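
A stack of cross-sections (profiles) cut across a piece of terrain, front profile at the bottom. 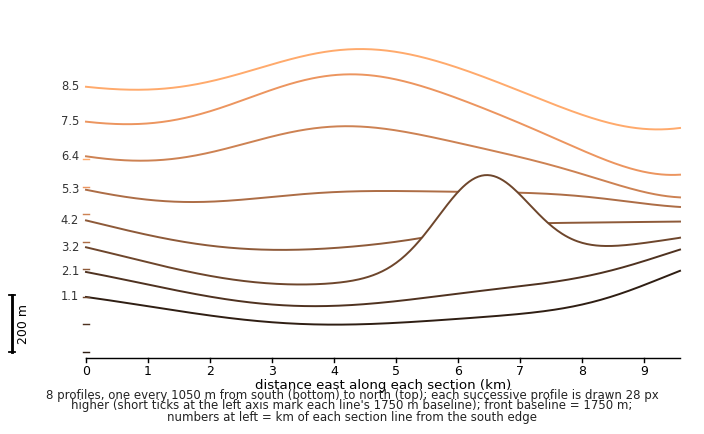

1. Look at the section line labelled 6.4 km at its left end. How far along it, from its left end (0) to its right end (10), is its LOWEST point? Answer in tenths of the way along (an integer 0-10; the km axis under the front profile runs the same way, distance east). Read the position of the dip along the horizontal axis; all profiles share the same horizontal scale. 10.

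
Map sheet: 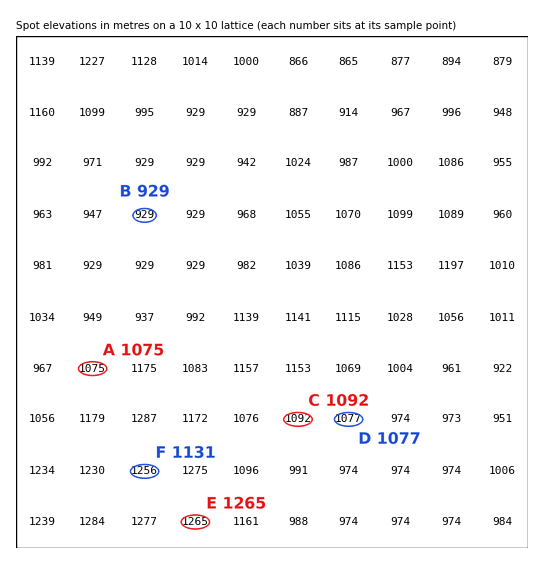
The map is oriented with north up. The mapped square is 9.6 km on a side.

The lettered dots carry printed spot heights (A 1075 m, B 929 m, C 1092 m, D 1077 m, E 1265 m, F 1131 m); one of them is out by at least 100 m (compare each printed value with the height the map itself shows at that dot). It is F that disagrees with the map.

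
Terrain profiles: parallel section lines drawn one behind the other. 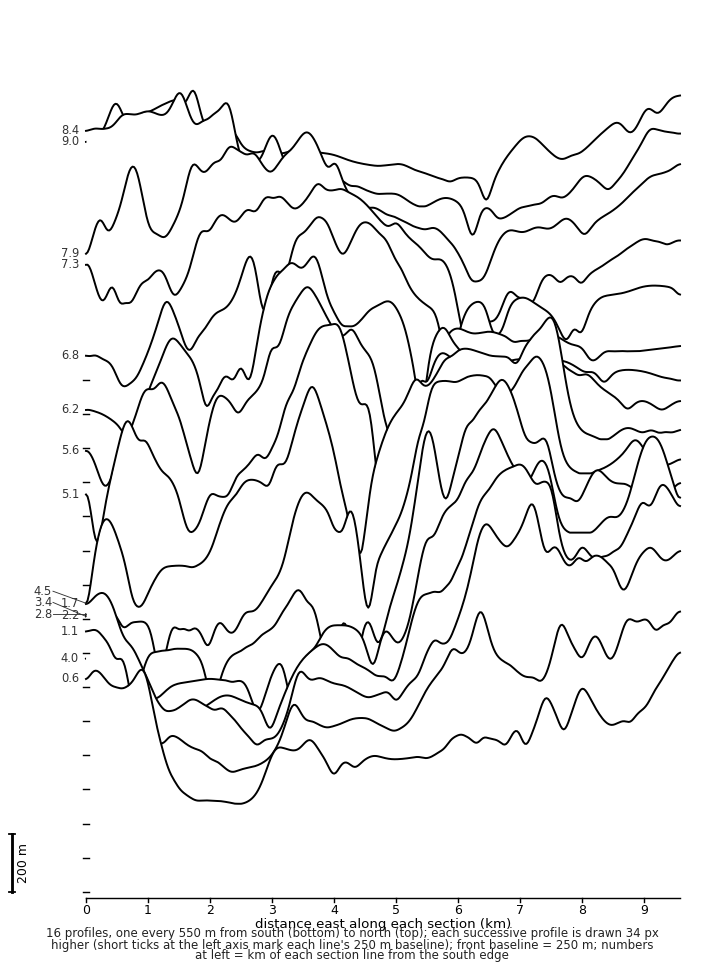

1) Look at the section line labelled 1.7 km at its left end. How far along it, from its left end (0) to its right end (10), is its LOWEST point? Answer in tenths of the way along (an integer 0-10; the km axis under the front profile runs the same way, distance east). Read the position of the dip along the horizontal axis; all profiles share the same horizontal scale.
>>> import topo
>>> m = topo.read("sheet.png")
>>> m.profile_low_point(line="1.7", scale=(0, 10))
3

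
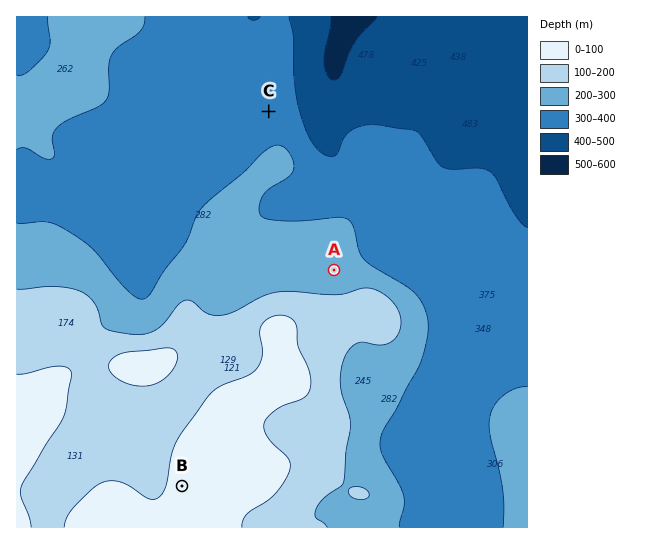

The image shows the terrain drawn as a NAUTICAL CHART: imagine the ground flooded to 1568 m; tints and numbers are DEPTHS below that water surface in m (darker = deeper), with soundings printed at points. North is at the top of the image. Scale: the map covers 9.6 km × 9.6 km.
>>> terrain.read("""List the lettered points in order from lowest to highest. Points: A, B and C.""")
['C', 'A', 'B']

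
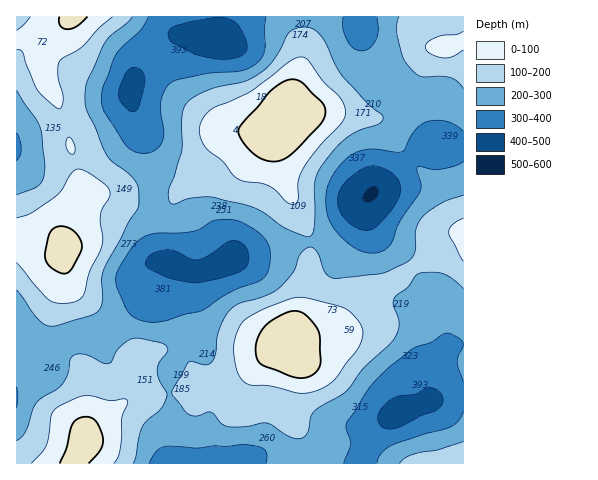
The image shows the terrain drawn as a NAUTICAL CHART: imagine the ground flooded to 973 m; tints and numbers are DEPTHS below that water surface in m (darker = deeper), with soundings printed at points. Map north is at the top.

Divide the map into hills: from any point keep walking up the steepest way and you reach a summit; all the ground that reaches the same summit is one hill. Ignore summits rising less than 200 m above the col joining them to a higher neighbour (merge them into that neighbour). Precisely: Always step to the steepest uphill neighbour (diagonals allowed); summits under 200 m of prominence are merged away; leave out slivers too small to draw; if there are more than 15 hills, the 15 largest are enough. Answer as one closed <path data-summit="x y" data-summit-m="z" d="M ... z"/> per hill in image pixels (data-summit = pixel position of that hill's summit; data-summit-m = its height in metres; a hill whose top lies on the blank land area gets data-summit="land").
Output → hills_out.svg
<path data-summit="land" d="M463 16l-104 1 6 26 8 14 6 18 10 6 51 20 3 4 0 18-5 18-18 8-9 7-26 27-10 7-34 36-11 8-15 7-25 3-54 11-14 8-20 7-15 0-15-6-5 17 0 9 12 23 4 19-15 46 3 36-4 17 0 20 5 13 292-1z"/><path data-summit="land" d="M358 16l-138 0 1 24-17-3-28-1-26 20-7 7-9 17-4 17 20 60 4 21 1 52 3 20 7 11 7 1 15 8 15 0 20-7 14-8 54-11 29-4 22-14 19-21 15-15 10-7 26-27 9-7 18-8 5-18 0-18-6-6-26-8-32-16-6-18-8-14z"/><path data-summit="land" d="M190 16l-174 1 1 330 11 5 10 0 37-16 33-5 30-25 22-23 9-21-4-1-4-4-3-7-3-20-2-62-6-25-15-40-2-13 8-20 10-13 28-21 34 2-15-10z"/><path data-summit="land" d="M172 262l-4 1-11 23-19 20-26 23-9 3-28 4-37 16-10 0-12-4 1 116 154-1-4-12 0-20 4-17-3-36 15-46-4-19-12-23 0-9 5-14z"/>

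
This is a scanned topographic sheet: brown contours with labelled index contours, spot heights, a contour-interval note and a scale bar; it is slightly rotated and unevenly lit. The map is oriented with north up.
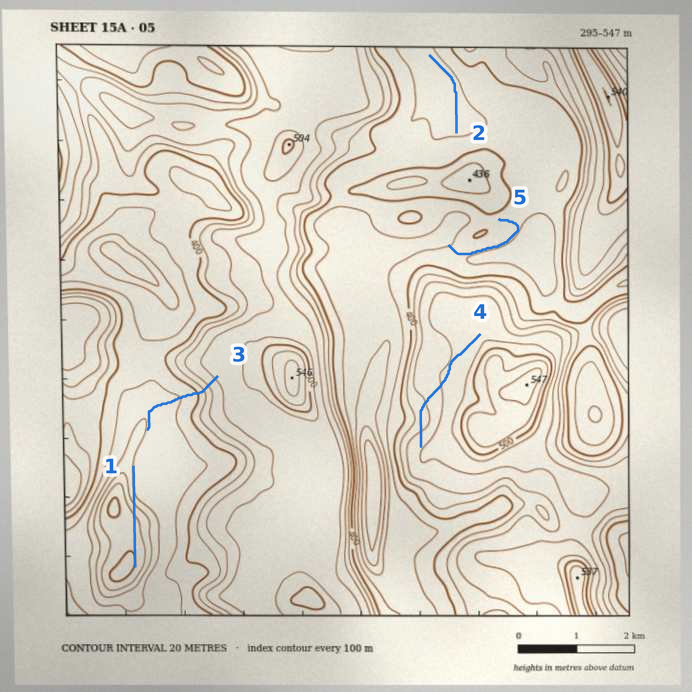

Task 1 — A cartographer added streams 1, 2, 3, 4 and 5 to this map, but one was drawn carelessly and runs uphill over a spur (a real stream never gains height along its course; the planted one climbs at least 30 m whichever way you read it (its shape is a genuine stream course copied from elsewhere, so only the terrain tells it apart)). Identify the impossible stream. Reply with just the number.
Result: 4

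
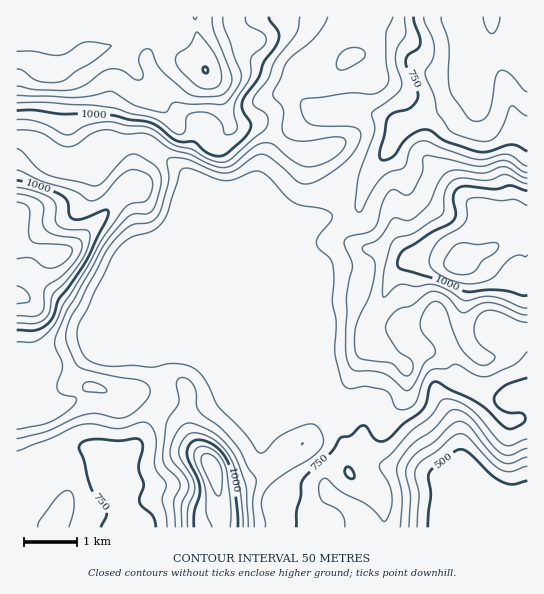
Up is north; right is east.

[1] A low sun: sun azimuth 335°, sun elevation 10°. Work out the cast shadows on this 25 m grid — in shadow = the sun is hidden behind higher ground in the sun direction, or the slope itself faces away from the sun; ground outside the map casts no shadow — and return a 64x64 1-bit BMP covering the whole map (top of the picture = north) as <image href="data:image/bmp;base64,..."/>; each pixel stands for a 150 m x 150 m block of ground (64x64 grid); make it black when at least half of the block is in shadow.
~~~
<image width="64" height="64" href="data:image/bmp;base64,Qk0+AgAAAAAAAD4AAAAoAAAAQAAAAEAAAAABAAEAAAAAAAACAAATCwAAEwsAAAIAAAAAAAAA////AAAAAAAAAAAcAAAAAAAAAAgAAAAAAAAADAAAAAAAAAAOAAAAAQAAAAcAAB8DAAAAIY4AfwcAAAAg/gD/hzgAAAB/Af+PfgAAAB8B/4//wAAADwP/h//vAAAAA/+H//8AAAAB/4P//wAAAAH/wB//AAAAAP+AA8MAAAAA/4AAAAAAAAB/gAAAAAAAAH8AAAAAAAAAfBwAAAAAAB54PgYAAAAAHng+HyAAAAAeGB4/+AAAAAAAAH/4AAAAAAAM//wAAAAAAD///AAAAAAAf//8AAAAAAD///wAAAACH/8f/AAAAAA//w/8AAAAAD/8D/4AAAAAP/gP/gAAAAA/8A/+AAAAAB/gB/8AAAAAAAAD/4AAAAAACAH/4AAAAAAAAH/wAAAAAAAAf/AAAAAAAAA/8AAAAAAAAB/wDAAAAAAAD/AfAAAAAAAH8f8AAAAAAAD//wAAAAAAAH//gAAAAAAAH/+HgAAAAAAf/4/gAAAD8D//D+AAAA/4//8D8AAAH//+PwB4AAB///wfAAwAAP//+A4AAAAA///j+AABAAD//8f8AAMAAP//h/4ABwAA/+AH/wAHAAD/wAP/wAcAAD8gAP/AAAAAAHAAB+AAAAAAcAAB4AAAAAAAAAPgAAAAAAAAA/AAgAAAAAAA8AAAAAAAAAAAAAAAAAAAAAAAAAAAAAAAAAAAAA=="/>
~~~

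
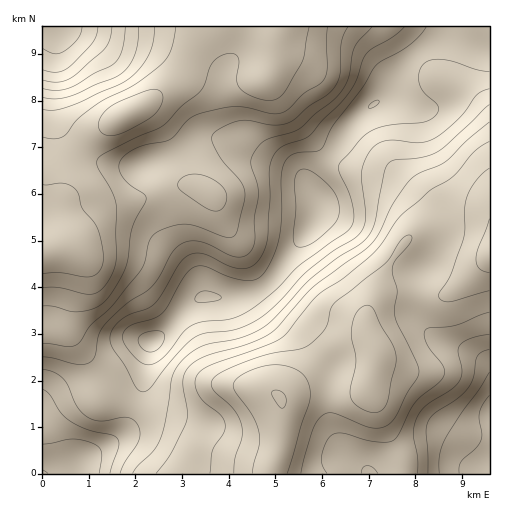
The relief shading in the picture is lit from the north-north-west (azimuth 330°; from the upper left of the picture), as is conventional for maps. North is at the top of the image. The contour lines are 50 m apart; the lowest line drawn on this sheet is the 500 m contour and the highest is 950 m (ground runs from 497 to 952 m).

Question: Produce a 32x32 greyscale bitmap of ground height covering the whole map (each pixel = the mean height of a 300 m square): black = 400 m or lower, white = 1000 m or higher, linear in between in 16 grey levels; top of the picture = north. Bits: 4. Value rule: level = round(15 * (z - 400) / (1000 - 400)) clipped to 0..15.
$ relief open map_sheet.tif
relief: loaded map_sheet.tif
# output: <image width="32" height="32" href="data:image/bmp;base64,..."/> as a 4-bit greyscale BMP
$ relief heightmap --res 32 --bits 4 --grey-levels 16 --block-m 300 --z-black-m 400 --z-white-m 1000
<image width="32" height="32" href="data:image/bmp;base64,Qk12AgAAAAAAAHYAAAAoAAAAIAAAACAAAAABAAQAAAAAAAACAAATCwAAEwsAABAAAAAAAAAAAAAAABEREQAiIiIAMzMzAERERABVVVUAZmZmAHd3dwCIiIgAmZmZAKqqqgC7u7sAzMzMAN3d3QDu7u4A////ADMzRniZqqvN3bqpmZqYZVUzM0VniZqrzd3KqZmamGVVRERVZ4maq7zdy6qqqpdmVUVWZmd4marN3du7u7qYdmVVZ3dneJqrze7cvM3LqHdlVnd3ZniavN3u3Mzd3LqYdVZ3d2Z4m8zd7dzM3dy7qYZnd3dlZ5q7zd3MzN3cy6mHiIh2VFaImqu8zMzd3Lqph5mYdUNFZ3iJq7vM3dy6qZiamXZURFZmZ4q7vN3LqqqpqqqXZlRERVZ4q7zNy7u7qqu7qYdlRERFZ5q7zMu7u7u8zLqIdUREVVZ5qrzLu7zM3d3LmIZVVmVVZ4mru7q7zO3dy6mHZnd2VEV4mru7u83u7cupiHeIh2REVnmru7vN3d3LqZmJmYdkM0Vnm7u7vN3cy6qZmqmHZDM0V4qru7zd3Muqqqqql2QzNGeJqqu83cy7qqqqqpdkM0VniJqqvMzMupmaqqmHZURFZ4iJmrvMy7qZmqmYh2VFVWd3iImru8zLuqqZmIh2ZVVWd2d4mru83cu6mZiIiHZURVVWZ4mrvN3dy6qZmamHZURFVVZ4mavN3dy7qqu6qYZERFVWZ3eJq8zMy7u8y6qXZERVVmZWZ4mrzMu7zMy6qGVEVVVVRFZ4mrzLu7zMu6h2VVVVVERFZ4q7zLu8zLupdmVVVUQzRWeJq8zMzMzLqYd2VVRE"/>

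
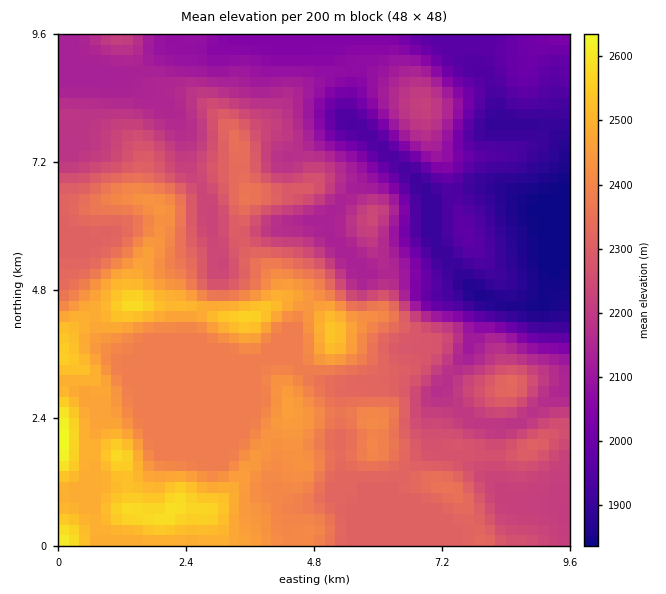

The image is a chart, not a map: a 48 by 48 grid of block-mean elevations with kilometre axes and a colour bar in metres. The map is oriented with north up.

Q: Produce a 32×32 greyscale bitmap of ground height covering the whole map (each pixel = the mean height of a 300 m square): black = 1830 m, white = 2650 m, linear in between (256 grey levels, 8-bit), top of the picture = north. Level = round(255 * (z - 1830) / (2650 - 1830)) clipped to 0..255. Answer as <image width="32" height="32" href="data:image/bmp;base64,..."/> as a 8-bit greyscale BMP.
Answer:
<image width="32" height="32" href="data:image/bmp;base64,Qk02CAAAAAAAADYEAAAoAAAAIAAAACAAAAABAAgAAAAAAAAEAAATCwAAEwsAAAABAAAAAAAAAAAAAAEBAQACAgIAAwMDAAQEBAAFBQUABgYGAAcHBwAICAgACQkJAAoKCgALCwsADAwMAA0NDQAODg4ADw8PABAQEAAREREAEhISABMTEwAUFBQAFRUVABYWFgAXFxcAGBgYABkZGQAaGhoAGxsbABwcHAAdHR0AHh4eAB8fHwAgICAAISEhACIiIgAjIyMAJCQkACUlJQAmJiYAJycnACgoKAApKSkAKioqACsrKwAsLCwALS0tAC4uLgAvLy8AMDAwADExMQAyMjIAMzMzADQ0NAA1NTUANjY2ADc3NwA4ODgAOTk5ADo6OgA7OzsAPDw8AD09PQA+Pj4APz8/AEBAQABBQUEAQkJCAENDQwBEREQARUVFAEZGRgBHR0cASEhIAElJSQBKSkoAS0tLAExMTABNTU0ATk5OAE9PTwBQUFAAUVFRAFJSUgBTU1MAVFRUAFVVVQBWVlYAV1dXAFhYWABZWVkAWlpaAFtbWwBcXFwAXV1dAF5eXgBfX18AYGBgAGFhYQBiYmIAY2NjAGRkZABlZWUAZmZmAGdnZwBoaGgAaWlpAGpqagBra2sAbGxsAG1tbQBubm4Ab29vAHBwcABxcXEAcnJyAHNzcwB0dHQAdXV1AHZ2dgB3d3cAeHh4AHl5eQB6enoAe3t7AHx8fAB9fX0Afn5+AH9/fwCAgIAAgYGBAIKCggCDg4MAhISEAIWFhQCGhoYAh4eHAIiIiACJiYkAioqKAIuLiwCMjIwAjY2NAI6OjgCPj48AkJCQAJGRkQCSkpIAk5OTAJSUlACVlZUAlpaWAJeXlwCYmJgAmZmZAJqamgCbm5sAnJycAJ2dnQCenp4An5+fAKCgoAChoaEAoqKiAKOjowCkpKQApaWlAKampgCnp6cAqKioAKmpqQCqqqoAq6urAKysrACtra0Arq6uAK+vrwCwsLAAsbGxALKysgCzs7MAtLS0ALW1tQC2trYAt7e3ALi4uAC5ubkAurq6ALu7uwC8vLwAvb29AL6+vgC/v78AwMDAAMHBwQDCwsIAw8PDAMTExADFxcUAxsbGAMfHxwDIyMgAycnJAMrKygDLy8sAzMzMAM3NzQDOzs4Az8/PANDQ0ADR0dEA0tLSANPT0wDU1NQA1dXVANbW1gDX19cA2NjYANnZ2QDa2toA29vbANzc3ADd3d0A3t7eAN/f3wDg4OAA4eHhAOLi4gDj4+MA5OTkAOXl5QDm5uYA5+fnAOjo6ADp6ekA6urqAOvr6wDs7OwA7e3tAO7u7gDv7+8A8PDwAPHx8QDy8vIA8/PzAPT09AD19fUA9vb2APf39wD4+PgA+fn5APr6+gD7+/sA/Pz8AP39/QD+/v4A////AO/dzs3O0NPRz9DNxsG3s7StnJWVlZWVlZWWmo6Gg3144dXP2eHk6OPf39PDvraxsq2clZWVlZWVlpiUg318eXfRzc/e5+Tm6uTj18O7tK+roJiWlZWVlZebnIx8eXh3ds/MzNba1tfi2dDQxLezs7CfmJeVlZeaoKOahHp6enh33s/N2NnJwcO8s7nCurW4uaeampqZl5qdmYyAfX9/e3jx09Hl3bytrKurq7i/uLq6rJ2jraibkIuKiIaGi46Fe/XUz9vOsaurq6urrbm7vbinnKOwrJ2MiImHgn6GkY+E89THyrqsq6urq6ursr7Bvq6hqLOumISBfndycXF4hIXozsXCsKurq6urq6ususO+sKWpr62bfnV0dH2Efm9vc9TIyMCtq6urq6urq6u4wbWlnZycmpN8a257iZWWgGpj0dLNt6urq6urq6urrLa3q6Sfm5mXkohza3eDkZaGcWPf2MSvrKurq6urq6urrKuuu7uuopiRjoNuYWt5em1kWt7PvrWvq6urq6uvt7Wrq7LO1r+nlY2Li3laX2ldS0I92dDHx7+2srGwu8rVz7SrtdPZwrChlYuCdVlOSzkmIB/Fzc3Z4NnNysvS2+Dg0Lu8zcy3tK+Ta09BMiEYEAoJDKu8ytnl4dPQxLKwucfRy8G5poaJkG5AKh8RCgsLCAUGnqe6zdTNv7eiiYiXqry+tqaEZWJpWj0qGQ0RFhIJBASZmaK0w8W2qZqDgJOlrqecjG1fYGRYPSMWGR8aDwcDApaWl52vwrmmlIKDk5WQiYBtX2FrY0wuGBsnJhkNBgIClpaWl6G0uqiNfoeQgHBsaGBgbXdiQSEWIywkFgsFAgKXnJ+fpLC7rIp9iJeGcmliX2Bwf29FHhYkKh8SCAMCApefqbC1urqqiX2Pop+TiH5tYGZyakQdFyMiGQ8HBAICj5GdqK+uo5OBg5Win5GKjYRqXFhKLhkdJh0UDgsIBQN6fYaNlZeMfHuKmJ6NdnN8e2pZSTMhJDg7KR0ZFhEMB29wdn6Kj4R0doWYn4lwa2pjVEUxJC1FVUkzKCUhGhMMbm5ze4ODdmpugJqdhXZvYkw2KyQwTmNkSiscGhoZFQ9wb3F1d3JoZWyDl49/eG1bQCciLEhlc3BXMxoUFRUWFWxramlnZGNlcoKCd3BvaVhBLS5BWm54dF4/IxgfIR4cYGBfX19hY2ZtbmdjXmFiWk1APktda3JrUDkoISwuJiVdXl5eXl9fXVtYV1hTUlNRTkxKTldgY1M3KiUnMjQsK11eYGNkXFRRUEtKTElHRkZHSEpLTlBJOConJywzNjMxXV9qdHJdUE5PS0VERENDQ0NERUREPzMqKSkpLTM4Ojw="/>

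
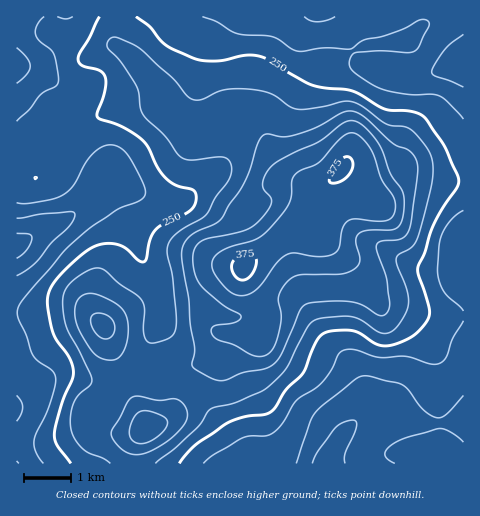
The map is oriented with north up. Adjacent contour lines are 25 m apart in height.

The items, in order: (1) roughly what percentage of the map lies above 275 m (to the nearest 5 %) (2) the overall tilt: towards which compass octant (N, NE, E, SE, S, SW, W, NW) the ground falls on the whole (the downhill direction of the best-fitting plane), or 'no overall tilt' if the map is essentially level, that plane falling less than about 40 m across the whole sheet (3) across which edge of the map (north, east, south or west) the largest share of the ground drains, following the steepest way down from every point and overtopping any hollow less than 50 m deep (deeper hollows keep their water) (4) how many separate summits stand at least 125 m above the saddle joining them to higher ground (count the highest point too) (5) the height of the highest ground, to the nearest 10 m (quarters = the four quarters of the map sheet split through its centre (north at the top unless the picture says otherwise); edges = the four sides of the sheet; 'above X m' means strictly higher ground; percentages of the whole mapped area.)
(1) Roughly 40 % of the ground is higher than 275 m.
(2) On the whole the map has no overall tilt.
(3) Drainage is mainly to the west: more ground falls towards that edge than towards any other.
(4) Counting only tops that stand 125 m proud, the map has 1 summit.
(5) The highest point reaches roughly 380 m.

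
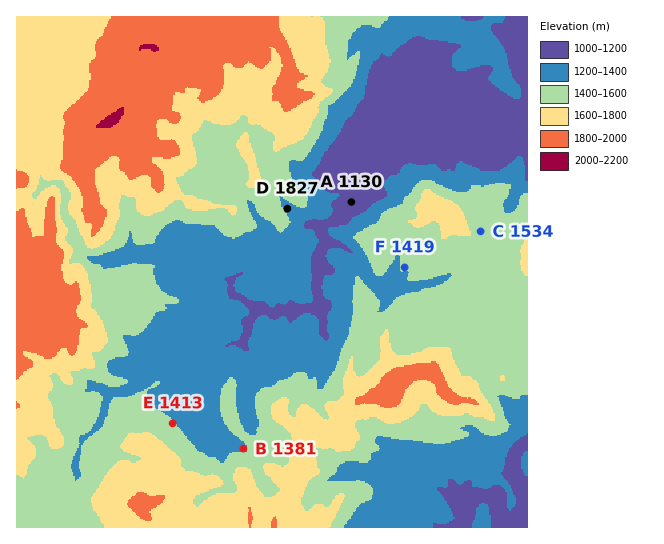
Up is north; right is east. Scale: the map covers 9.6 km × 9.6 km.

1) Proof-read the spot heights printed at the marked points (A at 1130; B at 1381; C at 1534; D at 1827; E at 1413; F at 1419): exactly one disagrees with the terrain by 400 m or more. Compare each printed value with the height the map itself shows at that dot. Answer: D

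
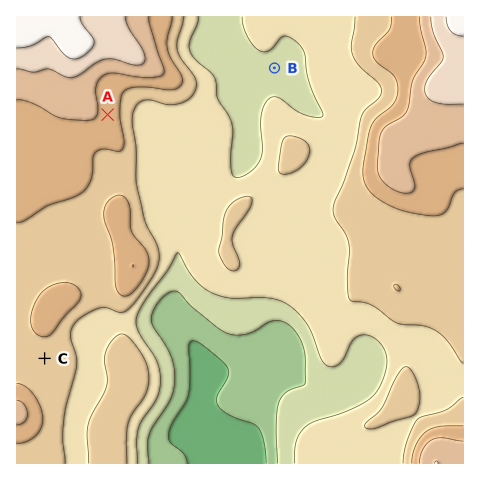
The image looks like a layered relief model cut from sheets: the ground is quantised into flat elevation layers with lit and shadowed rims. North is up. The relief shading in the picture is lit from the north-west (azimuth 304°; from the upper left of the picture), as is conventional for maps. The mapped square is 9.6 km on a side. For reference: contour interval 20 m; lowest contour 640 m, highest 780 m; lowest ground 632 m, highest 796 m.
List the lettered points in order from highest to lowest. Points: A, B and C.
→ A C B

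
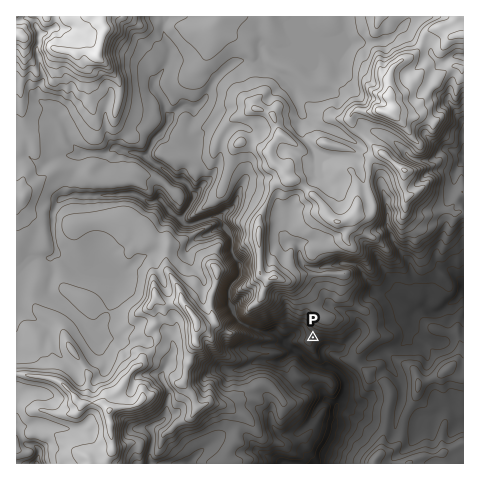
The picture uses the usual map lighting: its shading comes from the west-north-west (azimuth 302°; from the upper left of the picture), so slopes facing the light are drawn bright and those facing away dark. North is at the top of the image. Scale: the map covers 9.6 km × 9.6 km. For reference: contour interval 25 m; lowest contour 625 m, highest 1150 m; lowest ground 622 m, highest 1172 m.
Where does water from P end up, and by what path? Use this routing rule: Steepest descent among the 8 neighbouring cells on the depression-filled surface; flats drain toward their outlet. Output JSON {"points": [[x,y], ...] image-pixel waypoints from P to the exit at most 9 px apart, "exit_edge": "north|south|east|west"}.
{"points": [[313, 337], [322, 347], [322, 356], [327, 365], [336, 370], [343, 379], [344, 389], [341, 398], [335, 407], [335, 417], [333, 426], [330, 435], [326, 445], [322, 454], [322, 463]], "exit_edge": "south"}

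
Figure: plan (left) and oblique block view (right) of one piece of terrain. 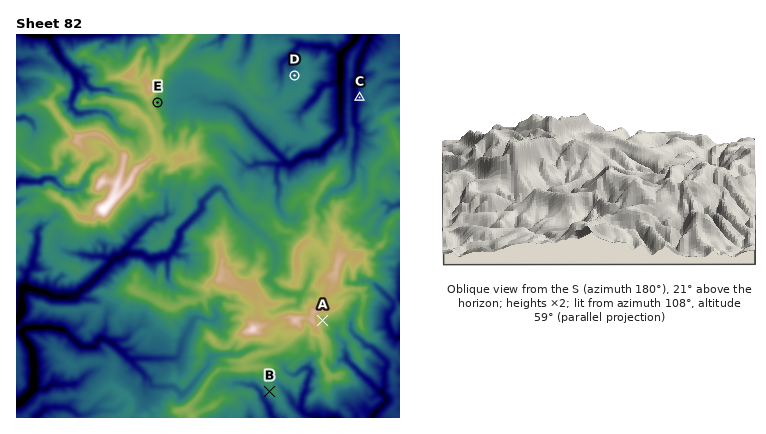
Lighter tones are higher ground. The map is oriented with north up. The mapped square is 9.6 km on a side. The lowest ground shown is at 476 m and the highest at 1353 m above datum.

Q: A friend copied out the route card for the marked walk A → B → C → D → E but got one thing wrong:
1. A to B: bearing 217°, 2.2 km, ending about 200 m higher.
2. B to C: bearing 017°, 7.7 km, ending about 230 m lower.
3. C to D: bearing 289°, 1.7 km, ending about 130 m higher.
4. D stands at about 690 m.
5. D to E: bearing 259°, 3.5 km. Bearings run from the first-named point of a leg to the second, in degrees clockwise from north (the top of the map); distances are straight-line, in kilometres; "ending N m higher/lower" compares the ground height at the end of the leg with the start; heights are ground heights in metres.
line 1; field sense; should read lower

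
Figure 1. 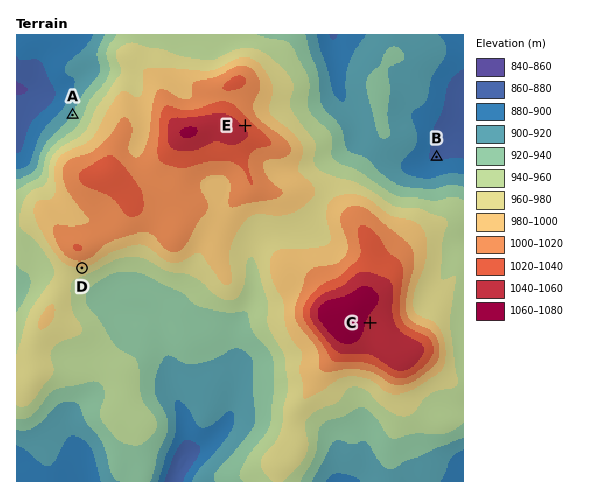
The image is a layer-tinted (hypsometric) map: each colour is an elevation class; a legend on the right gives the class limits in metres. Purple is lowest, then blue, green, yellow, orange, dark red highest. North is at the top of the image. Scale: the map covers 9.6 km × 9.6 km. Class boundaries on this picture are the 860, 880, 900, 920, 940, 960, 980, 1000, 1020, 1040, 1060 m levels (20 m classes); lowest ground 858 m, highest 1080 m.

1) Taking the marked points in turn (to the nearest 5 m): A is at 920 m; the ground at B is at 875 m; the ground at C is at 1055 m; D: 980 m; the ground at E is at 1035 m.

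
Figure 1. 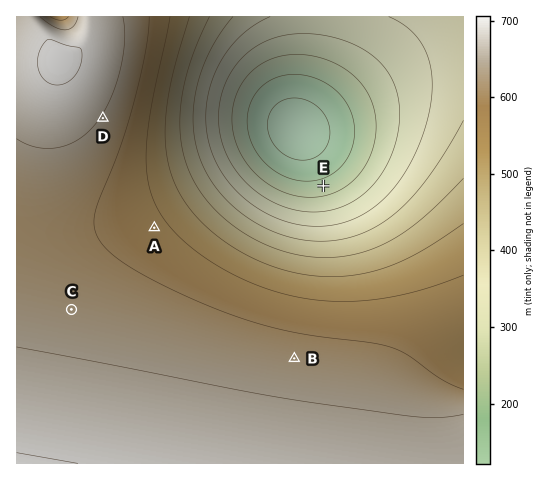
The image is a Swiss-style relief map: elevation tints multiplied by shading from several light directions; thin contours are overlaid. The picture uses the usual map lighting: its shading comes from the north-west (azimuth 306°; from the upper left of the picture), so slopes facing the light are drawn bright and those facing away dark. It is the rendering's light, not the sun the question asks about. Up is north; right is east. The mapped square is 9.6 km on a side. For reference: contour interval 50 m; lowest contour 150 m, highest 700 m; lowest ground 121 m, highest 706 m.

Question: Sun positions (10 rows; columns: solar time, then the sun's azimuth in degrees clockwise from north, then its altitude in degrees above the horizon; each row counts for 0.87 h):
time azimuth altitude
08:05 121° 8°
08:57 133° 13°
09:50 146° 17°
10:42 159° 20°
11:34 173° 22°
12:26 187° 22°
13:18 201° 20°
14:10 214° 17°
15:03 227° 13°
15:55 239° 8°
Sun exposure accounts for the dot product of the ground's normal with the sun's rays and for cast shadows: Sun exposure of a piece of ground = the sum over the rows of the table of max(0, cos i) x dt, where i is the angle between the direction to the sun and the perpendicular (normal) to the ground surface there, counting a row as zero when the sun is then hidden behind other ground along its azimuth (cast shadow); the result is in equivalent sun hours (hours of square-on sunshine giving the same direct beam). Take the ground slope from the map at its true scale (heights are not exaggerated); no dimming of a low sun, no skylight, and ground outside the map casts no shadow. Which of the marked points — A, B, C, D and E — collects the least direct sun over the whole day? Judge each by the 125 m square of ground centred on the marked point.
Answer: E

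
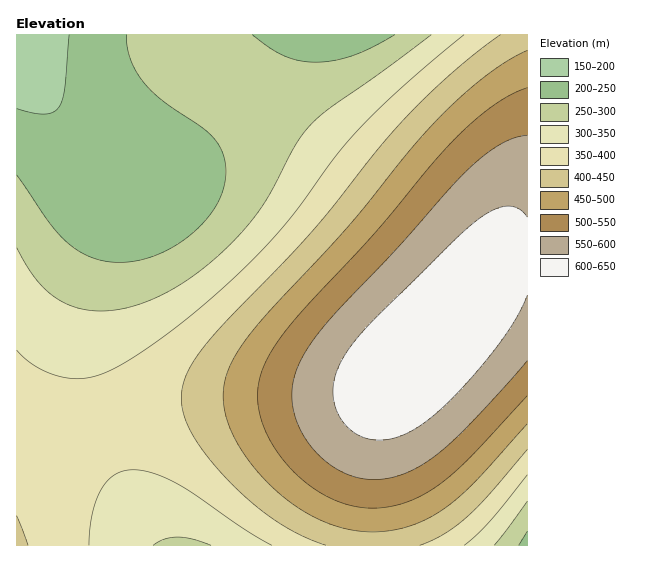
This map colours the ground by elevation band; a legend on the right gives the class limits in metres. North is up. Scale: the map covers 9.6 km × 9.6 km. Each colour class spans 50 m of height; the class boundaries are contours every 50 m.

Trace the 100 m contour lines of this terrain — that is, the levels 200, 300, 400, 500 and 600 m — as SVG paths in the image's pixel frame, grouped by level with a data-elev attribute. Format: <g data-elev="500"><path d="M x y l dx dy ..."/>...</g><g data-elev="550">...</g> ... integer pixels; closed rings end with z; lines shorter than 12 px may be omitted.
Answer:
<g data-elev="200"><path d="M69 35l-4 53-2 11-4 8-6 5-8 2-12-1-16-4"/></g><g data-elev="300"><path d="M153 545l12-6 13-2 15 2 18 6"/><path d="M494 545l33-44"/><path d="M431 35l-50 38-51 35-16 13-16 20-31 58-22 30-18 19-21 18-20 15-21 12-24 11-24 6-22 1-20-4-17-8-15-12-13-16-13-23"/></g><g data-elev="400"><path d="M28 545l-11-29"/><path d="M420 545l25-11 22-17 22-22 38-46"/><path d="M500 35l-50 40-50 49-88 108-103 108-16 21-9 19-3 20 5 20 11 21 19 26 27 28 27 22 28 17 28 11"/></g><g data-elev="500"><path d="M527 88l-14 6-18 10-18 15-19 17-25 27-61 73-72 77-19 24-14 22-7 18-2 19 2 19 7 20 12 20 16 18 18 15 20 11 20 7 20 2 17-1 16-5 17-7 16-11 31-27 57-61"/></g><g data-elev="600"><path d="M527 217l-8-8-10-3-12 3-15 8-27 22-90 90-20 26-10 22-2 12 1 11 3 11 5 9 6 8 9 6 9 4 10 2 10 0 12-3 23-12 29-25 35-39 26-35 16-31"/></g>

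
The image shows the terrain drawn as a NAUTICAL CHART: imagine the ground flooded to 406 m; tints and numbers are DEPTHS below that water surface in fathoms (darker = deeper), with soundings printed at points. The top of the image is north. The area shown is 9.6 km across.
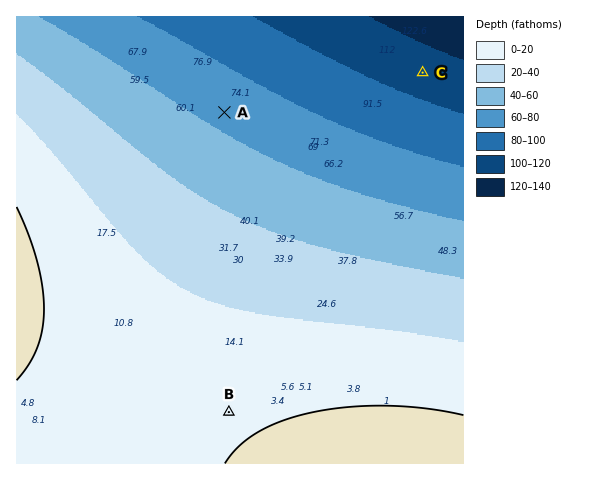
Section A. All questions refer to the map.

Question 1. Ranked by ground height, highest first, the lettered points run B A C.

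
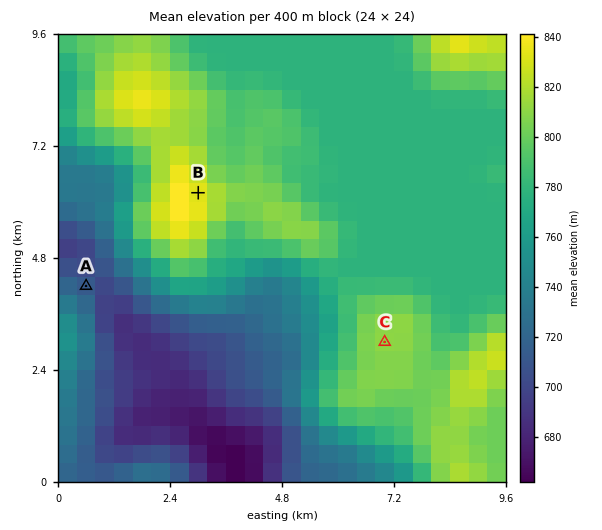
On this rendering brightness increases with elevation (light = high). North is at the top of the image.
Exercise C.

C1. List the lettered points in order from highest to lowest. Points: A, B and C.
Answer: B C A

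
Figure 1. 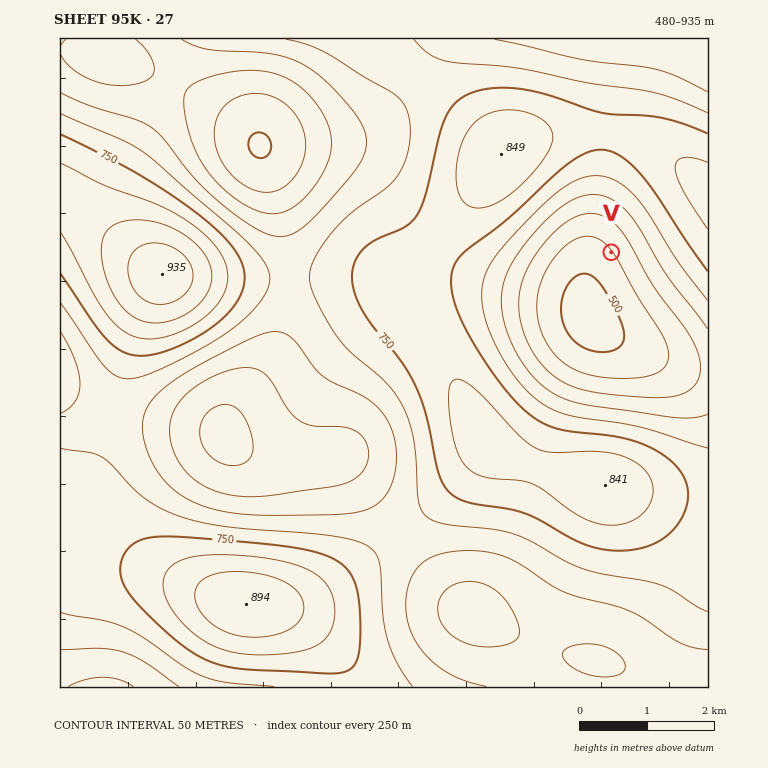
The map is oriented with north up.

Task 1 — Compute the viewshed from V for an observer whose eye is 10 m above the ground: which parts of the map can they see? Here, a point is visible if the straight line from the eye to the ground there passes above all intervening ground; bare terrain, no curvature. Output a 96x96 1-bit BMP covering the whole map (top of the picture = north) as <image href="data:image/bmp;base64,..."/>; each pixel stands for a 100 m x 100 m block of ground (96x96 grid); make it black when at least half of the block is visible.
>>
<image width="96" height="96" href="data:image/bmp;base64,Qk2+BAAAAAAAAD4AAAAoAAAAYAAAAGAAAAABAAEAAAAAAIAEAAATCwAAEwsAAAIAAAAAAAAA////AAAAAAAAAAAAAAAAAAAAAAAAAAAAAAAAAAAAAAAAAAAAAAAAAAAAAAAAAAAAAAAAAAAAAAAAAAAAAAAAAAAAAAAAAAAAAAAAAAAAAAAAAAAAAAAAAAAAAAAAAAAAAAAAAAAAAAAAAAAAAAAAAAAAAAAAAAAAAAAAAAAAAAAAAAAAAAAAAAAAAAAAAAAAAAAAAAAAAAAAAAAAAAAAAAAAAAAAAAAAAAAAAAAAAAAAAAAAAAAAAAAAAAAAAAAAAAAAAAAAAAAAAAAAAAAAAAAAAAAAAAAAAAAAAAAAAAAAAAAAAAAAAAAAAAAAAAAAAAAAAAAAAAAAAAAAAAAAAAAAAAAAAAAAAAAAAAAAAAAAAAAAAAAAAAAAAAAAAAAAAAAAAAAAAAAAAAAAAAAAAAAAAAAAAAAAAAAAAAAAAAAAAAAAAAAAAAAAAAAAAAAAAAAAAAAAAAAAAAAAAAAAAAAAAAAAAAAAAAAAAAAAAAAAAAAAAAAAAAAAAAAAAAAAAAAAAAAAAAAAAAAAAAAAAAAB/4AAAAAAAAAAAAAf//8AAAAAAAAAAAD///8AAAAAAAAAAAP///8AAAAAAAAAAA////8AAAAAAAAAAD////8AAAAAAAAAAH////8AAAAAAAAAAP////8AAAAAAAAAAf////8AAAAAAAAAAf////8AAAAAAAAAA/////8AAAAAAAAAB/////8AAAAAAAAAB/////8AAAAAAAAAB/////8AAAAAAAAAD/////8AAAAAAAAAD/////8AAAAAAAAAH/////8AAAAAAAAAH/////8AAAAAAAAAH/////gAAAAAAAAAP////+AAAAAAAAAAP////4AAAAAAAAAAP////wAAAAAAAAAAf////wAAAAAAAAAAf////gAAAAAAAAAAf////gAAAAAAAAAAP////gAAAAAAAAAAP////4AAAAAAAAAAP////8AAAAAAAAAAH////+AAAAAAAAAAD////+AAAAAAAAAAB/////AAAAAAAAAAB/////AAAAAAAAAAA/////AAAAAAAAAAA////+AAAAAAAAAAAf///+AAAAAAAAAAAf///+AAAAAAAAAAAP///8AAAAAAAAAAAP///8AAAAAAAAAAAH///4AAAAAAAAAAAH///4AAAAAAAAAAAD///wAAAAAAAAAAAD///gAAAAAAAAAAAB///AAAAAAAAAAAAA//8AAAAAAAAAAAAAf/4AAAAAAAAAAAAAP/gAAAAAAAAAAAAAD8AAAAAAAAAAAAAAAAAAAAAAAAAAAAAAAAAAAAAAAAAAAAAAAAAAAAAAAAAAAAAAAAAAAAAAAAAAAAAAAAAAAAAAAAAAAAAAAAAAAAAAAAAAAAAAAAAAAAAAAAAAAAAAAAAAAAAAAAAAAAAAAAAAAAAAAAAAAAAAAAAAAAAAAAAAAAAAAAAAAAAAAAAAAAAAAAAAAAAAAAAAAAAAAAAAAAAAAAAAAAAAAAAAAAAAAAAAAAAAAAAAAAAAAAAAAAAAAAAAAAAAAAAAAAAAAAAAA="/>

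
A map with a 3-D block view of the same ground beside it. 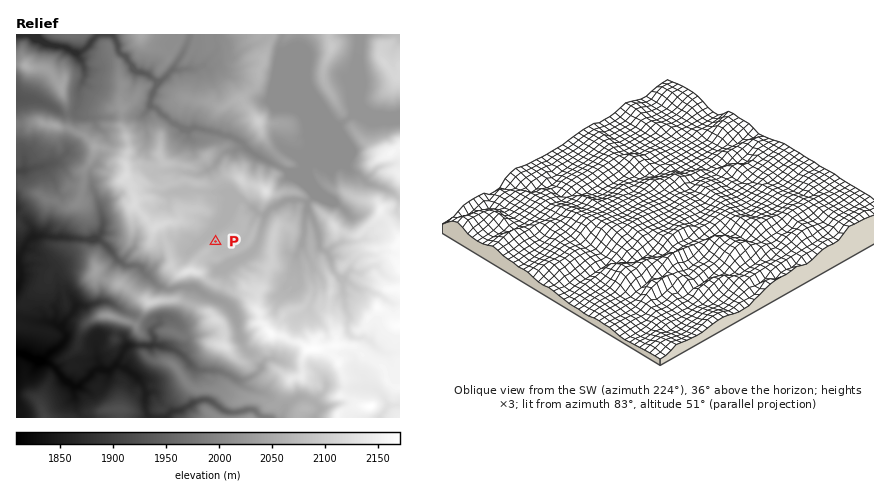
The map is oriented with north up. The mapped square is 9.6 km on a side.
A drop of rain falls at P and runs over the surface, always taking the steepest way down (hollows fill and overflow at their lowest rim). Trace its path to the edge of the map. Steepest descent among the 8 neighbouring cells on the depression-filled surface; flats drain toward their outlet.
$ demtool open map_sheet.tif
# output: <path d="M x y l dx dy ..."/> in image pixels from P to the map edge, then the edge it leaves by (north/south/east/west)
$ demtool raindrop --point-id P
<path d="M216 242l-6-6 0-2 10-10 2-6 18-18 4 0 4 6 6 2 4 6 8 0 4-6 16-8 14 0 8 2 4-4 0-4-8-6-8-6-14-14-10-6-2 0-10-6-2 0-8-4-10-12-8-4-8 0-6-4-22-4-2 0-8 0-6-2-6-4-2 0-6-6-6-2-4-6-6-2 0-6 4-6 2-6 0-8-8-6-12-4-6-6-2-4-10-8 0-8-4-6-2-4"/>
exit: north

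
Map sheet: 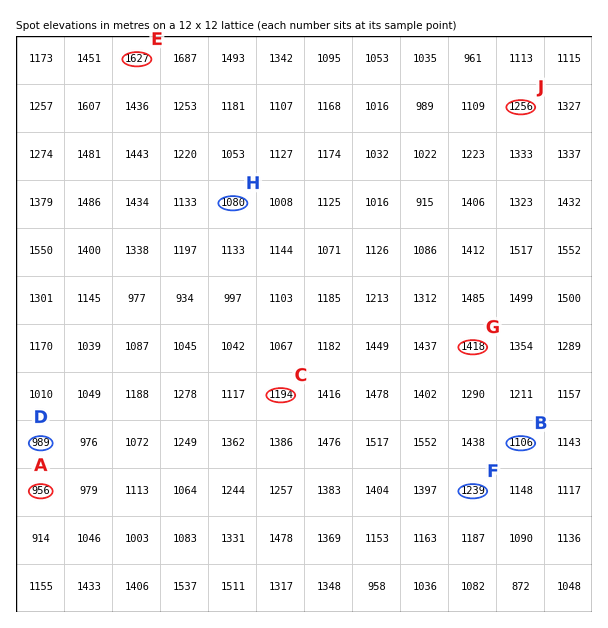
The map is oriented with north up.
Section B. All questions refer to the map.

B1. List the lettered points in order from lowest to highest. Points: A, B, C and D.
A D B C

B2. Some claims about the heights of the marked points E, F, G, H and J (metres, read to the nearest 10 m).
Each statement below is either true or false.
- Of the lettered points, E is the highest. true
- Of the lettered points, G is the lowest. false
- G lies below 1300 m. false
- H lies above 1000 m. true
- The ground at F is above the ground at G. false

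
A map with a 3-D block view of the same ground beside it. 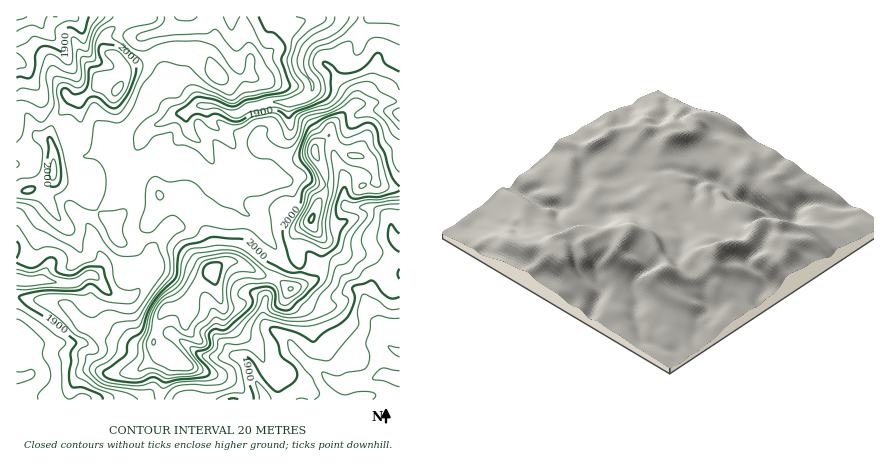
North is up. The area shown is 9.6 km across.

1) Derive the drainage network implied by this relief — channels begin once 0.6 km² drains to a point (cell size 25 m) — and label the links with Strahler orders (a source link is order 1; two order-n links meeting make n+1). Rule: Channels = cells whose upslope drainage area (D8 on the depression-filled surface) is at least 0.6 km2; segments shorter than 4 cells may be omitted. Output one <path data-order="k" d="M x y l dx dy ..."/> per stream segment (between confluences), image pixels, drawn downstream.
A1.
<path data-order="2" d="M84 400l-4 0"/><path data-order="1" d="M142 400l-58 0"/><path data-order="1" d="M192 400l10 0"/><path data-order="1" d="M88 398l-4 2"/><path data-order="2" d="M352 382l16-2 12-4 8 0 12 2"/><path data-order="1" d="M348 378l0 2 2 2 2 0"/><path data-order="2" d="M30 374l-4 2-10 2"/><path data-order="2" d="M238 356l6 2 6 6 4 12 8 16 2 8 2 0"/><path data-order="1" d="M96 350l-8-6-2 0-50 0"/><path data-order="2" d="M386 344l6 6 4 2 4 0"/><path data-order="2" d="M36 344l-2 0-4 4 0 26"/><path data-order="1" d="M40 342l-4 2"/><path data-order="1" d="M384 342l2 2"/><path data-order="1" d="M174 336l20 16 8 4 36 0"/><path data-order="1" d="M216 334l20 22 2 0"/><path data-order="2" d="M366 312l12 14 2 10 2 4 4 4"/><path data-order="1" d="M366 300l0 12"/><path data-order="1" d="M254 294l4 0 6 6 0 20 10 10 8 6 10 8 4 8 12 12 10 6 10 8 8 6 10 0 6-2"/><path data-order="1" d="M350 290l6 0"/><path data-order="2" d="M356 290l8 6 0 2 0 12 2 2"/><path data-order="2" d="M104 286l-10-10-2 0"/><path data-order="2" d="M40 280l-14 2-2-2-8 0"/><path data-order="2" d="M92 276l-8 0-6 6-4 2-12 0-2-2-6 0-8-2-6 0"/><path data-order="1" d="M318 268l16 0 22 22"/><path data-order="1" d="M48 266l-4 10-4 4"/><path data-order="1" d="M278 252l-4-6-8-8-6-14-6-6-8-4-10-10-2-6 0-20-6-6"/><path data-order="1" d="M16 240l0 10"/><path data-order="1" d="M170 228l-8 6-8 12-2 2 0 16-8 14-4 10-8 8-2 2-14-2-6-2-6-8"/><path data-order="1" d="M88 226l4 6 2 10 8 14 0 10-10 10"/><path data-order="1" d="M136 198l0-18-12-12 0-8"/><path data-order="1" d="M118 186l0-4 4-10 0-8 2-4"/><path data-order="1" d="M284 182l-8-2"/><path data-order="2" d="M276 180l-12-2-6-2-22 0-8-4"/><path data-order="1" d="M284 180l-8 0"/><path data-order="1" d="M344 180l0 24 6 4 22 0 12 6 6 6 0 6 2 8 8 8"/><path data-order="1" d="M232 176l-6-6"/><path data-order="2" d="M226 170l-8-2-6-8"/><path data-order="1" d="M26 166l-10-2"/><path data-order="1" d="M216 166l-4-2 0-4"/><path data-order="2" d="M212 160l-8-14-16-16"/><path data-order="2" d="M124 160l6-6"/><path data-order="2" d="M118 154l4 2 8-2"/><path data-order="3" d="M130 154l10-10 2-8 8-8 14-6 10-8 8 0 4-2"/><path data-order="1" d="M174 146l14-14 0-2"/><path data-order="1" d="M72 144l2 4 10 8 4 0 14-6 10 0 6 4"/><path data-order="2" d="M188 130l-2-8 0-10"/><path data-order="1" d="M218 130l-10-10 0-12"/><path data-order="1" d="M102 128l4 8 2 4 2 6 8 8"/><path data-order="1" d="M290 122l0-18 0-2"/><path data-order="1" d="M400 116l0-2"/><path data-order="1" d="M360 114l12-4 16 0 6 2 6 0 0 2"/><path data-order="3" d="M186 112l10-6 4 0"/><path data-order="3" d="M208 108l12 0 12 6 6 0 10-6 8-2 12-4 22 0"/><path data-order="3" d="M200 106l8 2"/><path data-order="3" d="M290 102l16-6 6-4 0-12"/><path data-order="1" d="M168 100l10 12 8 0"/><path data-order="1" d="M194 94l4 10 2 2"/><path data-order="1" d="M40 92l-10-12-4-10-6-8-4 0"/><path data-order="3" d="M312 80l-8-8-4-6 0-8 4-10 10-10 10-4 10-4 6-6 0-8"/><path data-order="1" d="M68 58l-4-8-24-24-4-10-20 0"/><path data-order="1" d="M86 50l-2-4-2-16-4-8-6-6-16 0"/><path data-order="1" d="M358 50l2-12 2-6 4-10 6-4 28-2"/><path data-order="1" d="M234 38l-2-10 0-12-2 0"/><path data-order="1" d="M142 36l20-4 6-4 12-12 6 0"/>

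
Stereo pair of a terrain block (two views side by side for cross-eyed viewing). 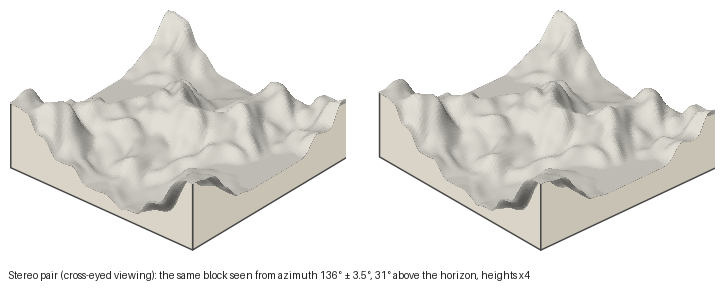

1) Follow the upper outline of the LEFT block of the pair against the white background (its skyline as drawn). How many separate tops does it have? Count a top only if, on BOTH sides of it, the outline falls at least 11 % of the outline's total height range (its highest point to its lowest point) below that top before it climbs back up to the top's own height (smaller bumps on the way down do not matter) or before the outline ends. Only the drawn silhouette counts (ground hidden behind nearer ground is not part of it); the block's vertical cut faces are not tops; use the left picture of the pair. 3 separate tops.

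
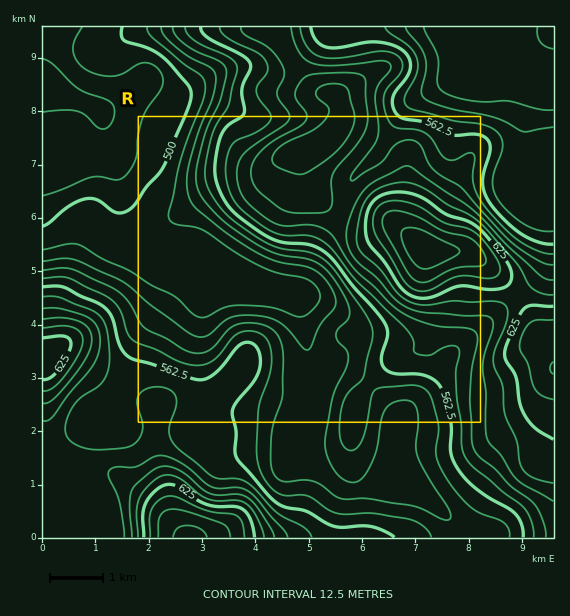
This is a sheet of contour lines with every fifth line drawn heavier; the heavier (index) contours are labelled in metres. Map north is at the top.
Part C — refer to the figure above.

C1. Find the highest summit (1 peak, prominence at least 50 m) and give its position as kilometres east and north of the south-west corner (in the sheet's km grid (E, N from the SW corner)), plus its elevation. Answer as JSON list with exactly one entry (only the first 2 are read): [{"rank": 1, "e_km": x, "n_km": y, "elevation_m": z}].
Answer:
[{"rank": 1, "e_km": 7.16, "n_km": 5.44, "elevation_m": 672}]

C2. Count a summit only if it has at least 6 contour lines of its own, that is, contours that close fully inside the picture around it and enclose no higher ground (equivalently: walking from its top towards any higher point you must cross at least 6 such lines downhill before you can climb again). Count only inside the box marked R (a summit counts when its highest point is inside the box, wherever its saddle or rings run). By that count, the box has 0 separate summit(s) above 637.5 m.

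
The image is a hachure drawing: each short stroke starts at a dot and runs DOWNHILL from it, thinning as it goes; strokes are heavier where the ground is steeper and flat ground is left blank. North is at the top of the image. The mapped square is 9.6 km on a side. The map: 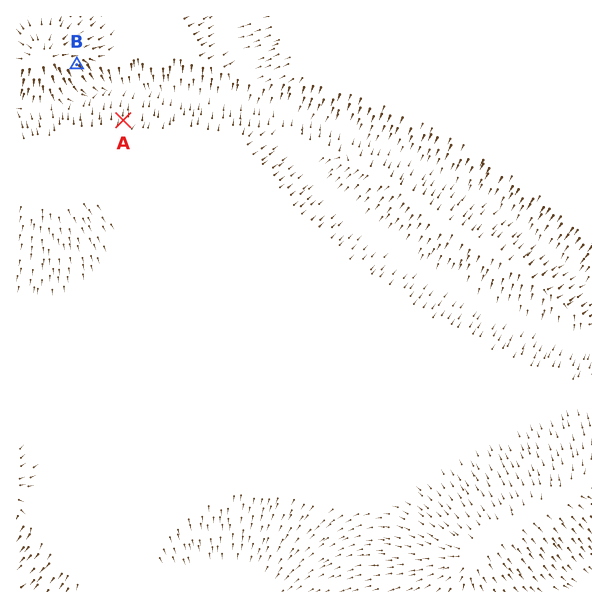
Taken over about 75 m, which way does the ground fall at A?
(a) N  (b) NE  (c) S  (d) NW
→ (a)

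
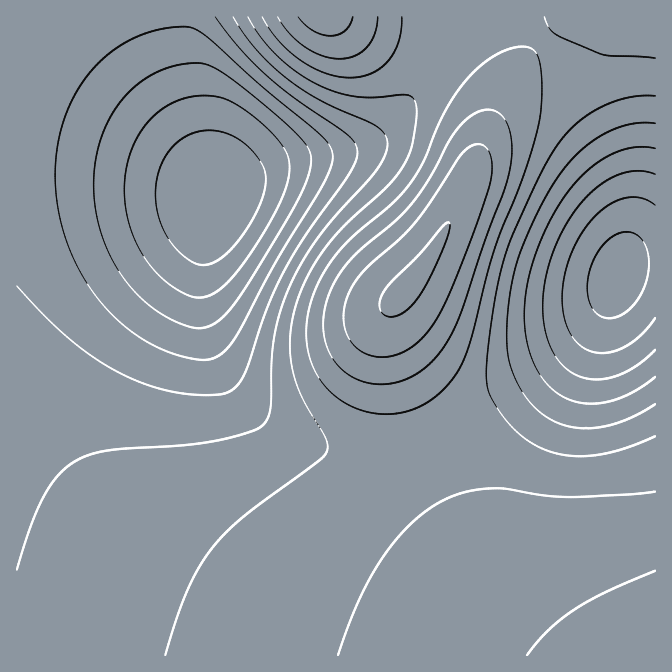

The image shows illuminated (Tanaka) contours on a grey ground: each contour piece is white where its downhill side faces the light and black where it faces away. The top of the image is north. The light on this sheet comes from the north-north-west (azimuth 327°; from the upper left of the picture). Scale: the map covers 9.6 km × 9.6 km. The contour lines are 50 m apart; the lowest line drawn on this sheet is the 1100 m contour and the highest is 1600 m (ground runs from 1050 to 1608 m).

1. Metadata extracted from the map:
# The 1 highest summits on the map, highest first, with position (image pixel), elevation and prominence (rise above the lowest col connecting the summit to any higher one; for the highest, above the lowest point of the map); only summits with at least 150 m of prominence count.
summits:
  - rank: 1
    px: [405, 290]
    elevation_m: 1608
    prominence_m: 558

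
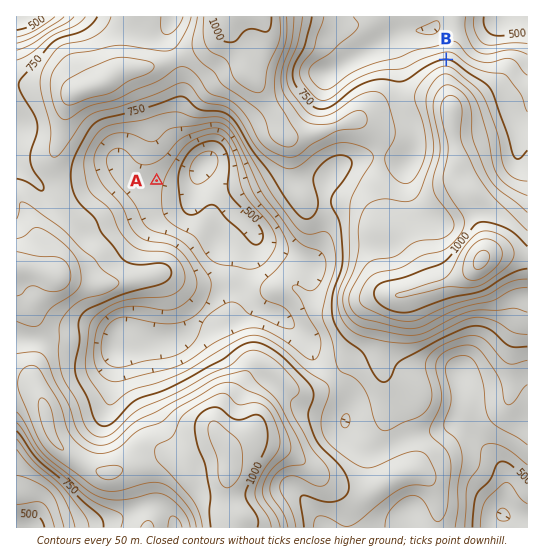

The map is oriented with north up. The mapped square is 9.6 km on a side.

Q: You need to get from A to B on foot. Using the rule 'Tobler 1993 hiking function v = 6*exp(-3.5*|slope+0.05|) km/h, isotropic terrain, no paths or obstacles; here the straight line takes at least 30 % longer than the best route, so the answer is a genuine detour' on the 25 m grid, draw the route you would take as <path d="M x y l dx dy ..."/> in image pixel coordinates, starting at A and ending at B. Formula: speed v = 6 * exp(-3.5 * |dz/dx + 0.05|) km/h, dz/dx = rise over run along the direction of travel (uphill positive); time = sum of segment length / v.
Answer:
<path d="M157 181l2-3 6-11 5-5 7-13 12-12 26-14 10 0 8 4 20 20 13 7 23 0 10-5 8-8 22-11 26-27 22-10 20 0 5-3 21-21 19-10 4 0"/>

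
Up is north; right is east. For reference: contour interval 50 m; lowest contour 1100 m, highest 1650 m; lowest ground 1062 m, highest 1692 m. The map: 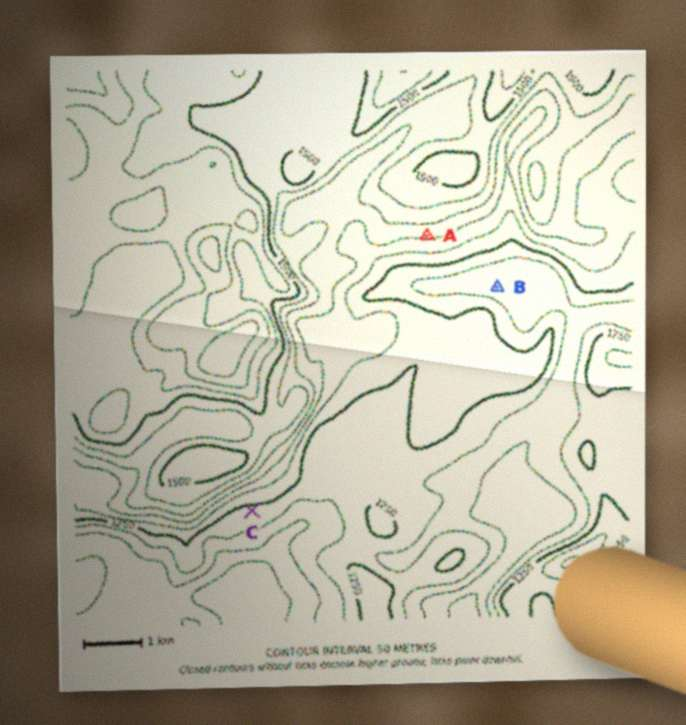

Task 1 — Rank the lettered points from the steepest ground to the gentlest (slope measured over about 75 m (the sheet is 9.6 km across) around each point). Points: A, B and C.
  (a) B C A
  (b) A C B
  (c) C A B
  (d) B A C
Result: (b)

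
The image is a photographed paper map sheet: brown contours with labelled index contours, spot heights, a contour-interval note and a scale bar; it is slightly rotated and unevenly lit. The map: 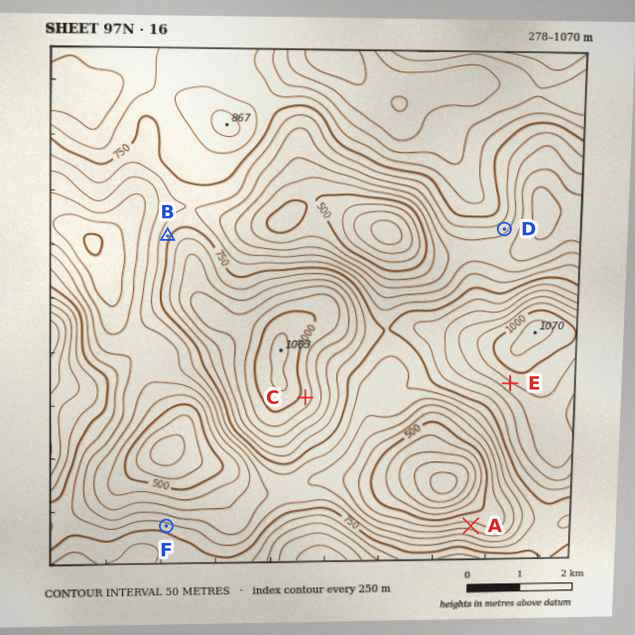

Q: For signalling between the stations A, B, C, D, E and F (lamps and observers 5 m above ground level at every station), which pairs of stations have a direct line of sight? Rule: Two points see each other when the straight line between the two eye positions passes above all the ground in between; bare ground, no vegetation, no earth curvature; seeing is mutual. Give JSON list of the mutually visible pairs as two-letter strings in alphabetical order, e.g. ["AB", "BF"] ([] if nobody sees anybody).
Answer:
["AC", "AE", "CD", "CE", "EF"]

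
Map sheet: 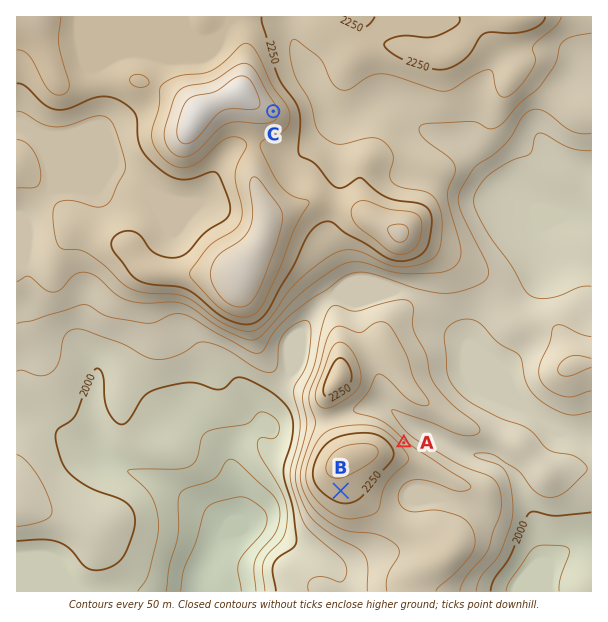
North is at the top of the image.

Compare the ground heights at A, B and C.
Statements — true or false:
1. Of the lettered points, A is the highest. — false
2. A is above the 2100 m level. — true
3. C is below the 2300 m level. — false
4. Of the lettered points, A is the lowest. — true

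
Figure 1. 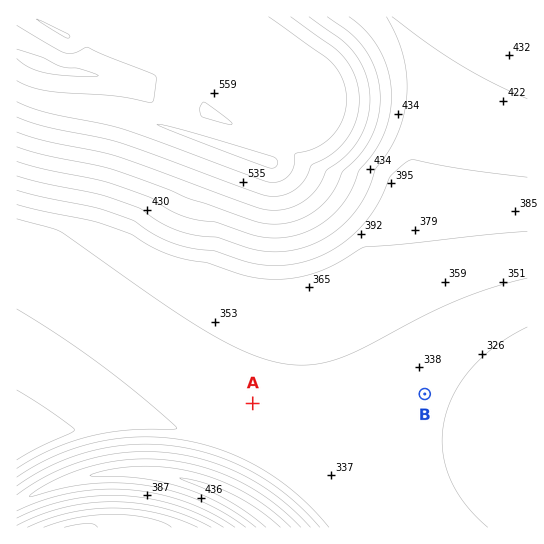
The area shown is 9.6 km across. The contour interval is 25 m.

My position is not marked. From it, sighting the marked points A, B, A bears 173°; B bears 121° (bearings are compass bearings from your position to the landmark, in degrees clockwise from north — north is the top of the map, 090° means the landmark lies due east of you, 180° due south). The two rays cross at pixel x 238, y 282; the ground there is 365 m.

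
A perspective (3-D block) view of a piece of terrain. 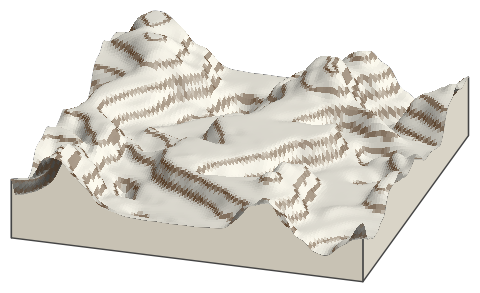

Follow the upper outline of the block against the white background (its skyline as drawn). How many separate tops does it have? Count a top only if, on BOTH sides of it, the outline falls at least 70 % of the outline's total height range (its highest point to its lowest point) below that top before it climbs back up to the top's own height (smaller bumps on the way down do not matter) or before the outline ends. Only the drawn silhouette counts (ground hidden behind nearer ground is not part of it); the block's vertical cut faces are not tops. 0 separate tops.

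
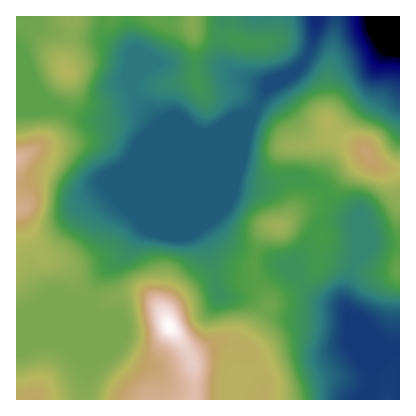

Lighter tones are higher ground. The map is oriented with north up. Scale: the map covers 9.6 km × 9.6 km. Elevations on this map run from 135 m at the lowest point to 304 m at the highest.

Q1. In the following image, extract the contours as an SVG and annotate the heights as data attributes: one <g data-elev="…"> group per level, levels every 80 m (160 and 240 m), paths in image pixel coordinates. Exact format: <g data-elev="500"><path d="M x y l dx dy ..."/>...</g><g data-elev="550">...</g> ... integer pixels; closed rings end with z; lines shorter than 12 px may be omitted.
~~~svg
<g data-elev="160"><path d="M347 400l1-4 10-10 1-8-3-8-13-18-3-7 3-39 3-2 8 3 18 9 14 15 6 2 8 0"/><path d="M400 91l-12-6-18-1-6-5-18-41-7-22"/><path d="M332 16l-12 20-4 6-4 2-2-6-4-22"/></g><g data-elev="240"><path d="M71 400l-8-24-5-6-5-4-11-3-26 6"/><path d="M291 400l-5-25-10-31-6-8-16-12-10-4-12 0-22 4-8-1-4-7-3-16-5-10-14-12-12-4-22 3-7 3-5 6-2 6 8 34 0 13-10 18-22 23-5 10-2 10"/><path d="M16 288l6-3 10-9 24-5 6-3 2-4-1-8-15-18-2-14 5-40 13-26 3-12-1-6-4-5-10-7-12-1-24 3"/><path d="M273 232l5 0 6-1 2-5-1-4-7-2-8 2-2 6z"/><path d="M400 156l-10-4-12-19-27-9-15-14-8-3-8 1-6 4-3 6-2 14-3 4-4 2-14 3-4 5 1 2 3 2 44 5 6 4 8 13 6 6 36 13 12 0"/><path d="M66 86l8 0 5-4 4-10 0-8-5-8-6-6-8-2-8 1-5 1-3 5 1 13 6 12z"/></g>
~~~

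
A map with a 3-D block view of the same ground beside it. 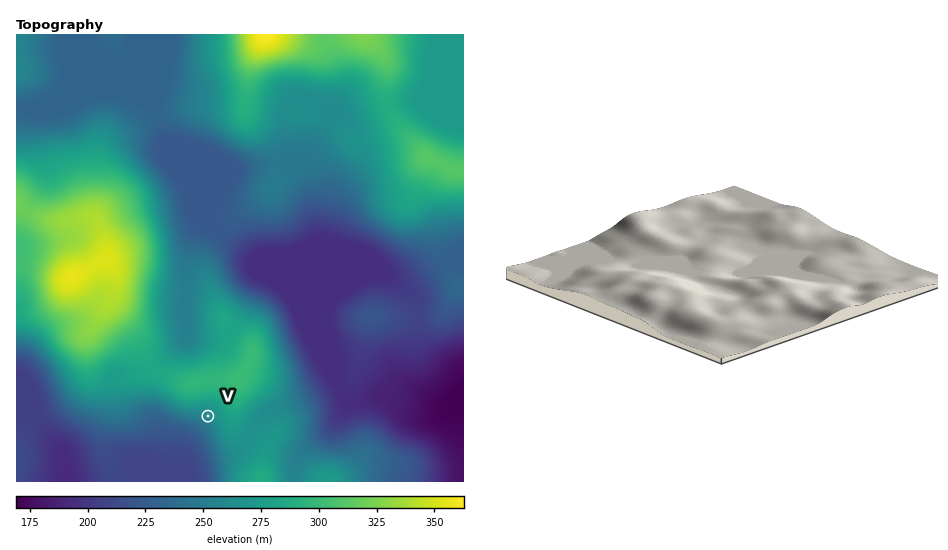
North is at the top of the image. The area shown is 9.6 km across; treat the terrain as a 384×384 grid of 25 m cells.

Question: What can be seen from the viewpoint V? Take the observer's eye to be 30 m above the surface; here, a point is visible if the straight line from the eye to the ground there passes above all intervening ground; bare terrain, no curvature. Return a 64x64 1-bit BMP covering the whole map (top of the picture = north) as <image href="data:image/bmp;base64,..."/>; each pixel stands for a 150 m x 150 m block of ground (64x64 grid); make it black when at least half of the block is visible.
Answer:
<image width="64" height="64" href="data:image/bmp;base64,Qk0+AgAAAAAAAD4AAAAoAAAAQAAAAEAAAAABAAEAAAAAAAACAAATCwAAEwsAAAIAAAAAAAAA////AAAAAAD/n///4DgAAP8f///wPAAA/h////AeAAD+H///8AAAAPwf///wAAAA/B////gAAAD4H///+AAAAPAf//88AAAA4A///wwAAAAAH///AAAAAAAf//8AAAAAAD///wAAAAAAP///AAAAAAA//P8AAAAAADzwAAAAAAAAPGAAAAAAAAB/wAAAAAAAAH+AAAAAAAAAf4AAAAAAAAB/AAAAAAAAAD8AAAAAAAAAHwAAAAAAAAAfgAAAAAAAAA+AAAAAAAAAB4AAAAAAAAADgAAAAAAAAAOAAAAAAAABg4AAAAAAAADDgAAAAAAAAEOAAAAAAAAAA4AAAAAAAAABgAAAAAAAAACAAAAAAAAAAAAAAAAAAAAAAAAAAAAAAAAAAAAAAAAAAAAAAAAAAAAAAAAAAAAAAAAAAAAAAAAAAAAAAAAAAAAAAAAAAAAAAAAAAAAAAAAAAAAAAAAAAAAAAAAAAAAAAAAAAAAAAAAAAAAAAAAAAAAAAAAAAAAAAAAAAAAAAAAAAAAAAAAAAAAAAAAAAAAAAAAAAAAAAAAAAAAAAAAAAAAAAAAAAAAAAAAAAAAAAAAAAAAAAAAAAAAAAAAAAAAAAAAAAAAAAAAAAAAAAAAAAAAAAAAAAAAAAAAAAAAAAAAAAAAAAAAAAAAAAAAAAAAAAAAAAAAAAAAAAAAAAAAAAA=="/>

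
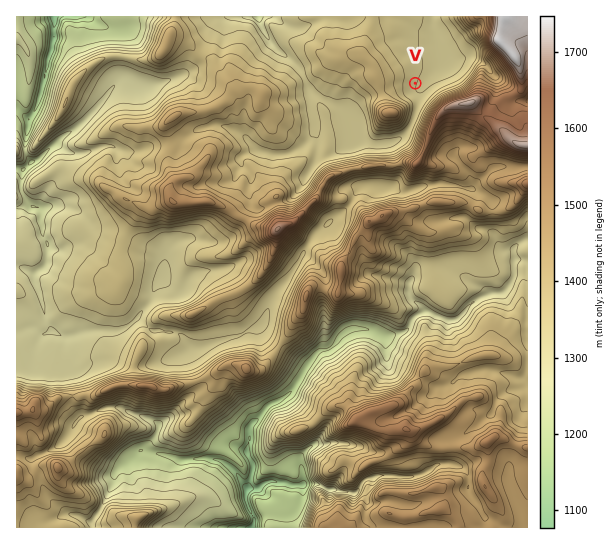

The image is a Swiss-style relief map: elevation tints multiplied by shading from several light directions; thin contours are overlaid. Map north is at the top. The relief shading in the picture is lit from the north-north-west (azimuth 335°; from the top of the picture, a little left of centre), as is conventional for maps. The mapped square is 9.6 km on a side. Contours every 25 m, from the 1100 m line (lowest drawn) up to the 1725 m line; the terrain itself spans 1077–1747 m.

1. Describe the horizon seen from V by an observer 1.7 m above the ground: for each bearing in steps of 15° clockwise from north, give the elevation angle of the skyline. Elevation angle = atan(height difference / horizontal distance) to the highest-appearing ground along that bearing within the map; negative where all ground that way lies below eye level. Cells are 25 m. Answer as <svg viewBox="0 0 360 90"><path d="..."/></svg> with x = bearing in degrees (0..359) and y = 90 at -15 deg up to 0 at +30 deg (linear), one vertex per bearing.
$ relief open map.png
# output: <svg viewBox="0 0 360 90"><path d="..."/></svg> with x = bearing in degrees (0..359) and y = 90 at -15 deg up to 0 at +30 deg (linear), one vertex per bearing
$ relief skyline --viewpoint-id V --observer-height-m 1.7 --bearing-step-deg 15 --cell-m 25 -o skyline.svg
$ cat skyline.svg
<svg viewBox="0 0 360 90"><path d="M0 59l15 1 15-4 15-9 15-13 15 1 15 3 15-15 15-12 15-3 15 5 15 13 15 12 15 9 15-17 15 0 15 12 15 4 15 0 15 1 15 2 15 3 15 3 15 2"/></svg>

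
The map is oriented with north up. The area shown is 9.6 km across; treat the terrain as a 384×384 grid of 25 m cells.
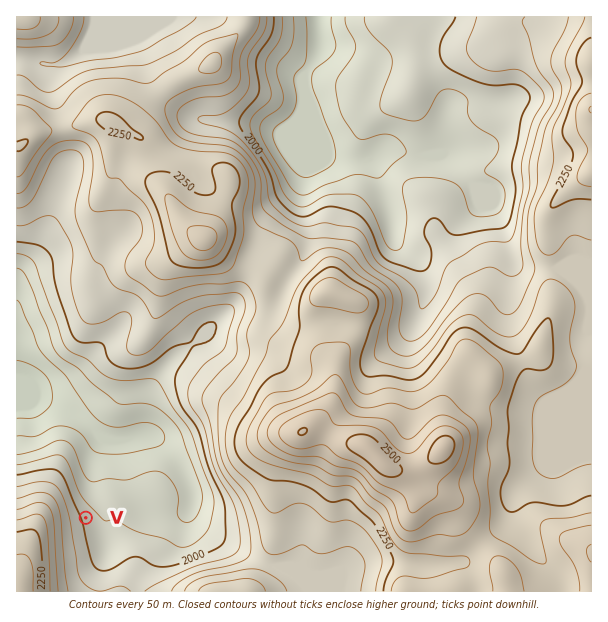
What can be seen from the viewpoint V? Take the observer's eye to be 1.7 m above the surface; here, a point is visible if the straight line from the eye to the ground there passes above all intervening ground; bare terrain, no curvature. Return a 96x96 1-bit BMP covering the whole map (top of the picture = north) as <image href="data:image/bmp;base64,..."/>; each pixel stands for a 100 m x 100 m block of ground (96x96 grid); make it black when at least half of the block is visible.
<image width="96" height="96" href="data:image/bmp;base64,Qk2+BAAAAAAAAD4AAAAoAAAAYAAAAGAAAAABAAEAAAAAAIAEAAATCwAAEwsAAAIAAAAAAAAA////AAAAAAAOH8//gAAAB4AAAAAOH+///gAAB4AAAAAOD////gAAA4AAAAAOD////wAAAAAAAAAPB/j//4AAAAAAAAAPB/g//8AAAAAAAAAPA/wf/8AAAAAAAAAPA/8P/8AAAAAAAAAPg/+P/8AAAYAAAAAPh//P/+AAA4AAAAAHx//f/+AAA4AAAAAH/+ff/+AAA8AAAAAH/8PP/+AAB8AAAAAD/8fH/+AAB8AAAAADz8/D/+AAD8AAAAABz//D/8AAH8AAAAABz//D/8AAP4AAAAAAz/+D/8AAPgAAAAAAz/+D/8AIfAAAAAAAz/8H/8A8/AAAAAAAz/4H////+AAAAAAAfj4P////8AAAAAAAfAAf//8/8AAAAAAAfA5///8PwAAAAAAAPz////4DgAAAAAAAH/////4AAAAAAAAAH/////wAAAAAAAAAH/////AAAAAAAAAAH////+AAAAAAAAAAP////8AAAAAAAAAAP///88AAAAAAAAAAf///48AAAAAAAAAAf///w8AAAAAAAAAA////AYAAAAAAAAAA///8AYAAAAAAAAAB///4AYAAAAAAAAAD///wAIAAAAAAAAAD///gAAAAAAAAAAAH///gAAAAAAAAAAAP///wAAAAAAAAAAAP///4AcAAAAAAAAAf/x/4A8AAAAAAAAAf/4/8B4AAAAAAAAA//4P8DwIAAAAAAAA//8P+BwMAAAAAAAB//8P/BwOAAAAAAAB//+f/x4PgAAAAAAD//////4P4AAAAAAD/+////8H+AAAAAAD/8////8H4AAAAAAD/8////8DAAAAAAAD+A////4AAAAAAAAD8A////4AAAAAAAAD4A////gAAAAAAAAD4AB//8AAAAAAAAAD8AAD/4AAAAAAAAAD8AAB/4AAAAAAAAAD8BgB/wAAAAAAAAAD+DgB+AAAAAAAAAAD+HwD4AAAAAAAAAAD/PwDwAAAAAAAAAAD/PwDgAAAAAAAAAAD//4DAAAAAAAAAAAD/H8HAAAAAAAAAAAD+D8GAAAAAAAAAAAD+B+OAAAAAAAAAAAD+B/8AAAAAAAAAAAD+A/4AAAAAAAAAAAD+AfgAAAAAAAAAAAD+AYAAAAAAAAAAAAD+AQAAAAAAAAAAAAD+AQAAAAAAAAAAAAD/AYAAAAAAAAAAAAD/AeAAAAAAAAAAAAB/g/AAAAAAAAAAAAAf5/AAAAAAAAAAAAAH/+AAAAAAAAAAAAAAf4AAAAAAAAAAAAAADAAAAAAAAAAAAAAAAAAAAAAAAAAAAAAAAAAAAAAAAAAAAAAAAAAAAAAAAAAAAAAAAAAAAAAAAAAAAAAAAAAAAAAAAAAAAAAAAAAAAAAAAAAAAAAAAAAAAAAAAAAAAAAAAAAAAAAAAAAAAAAAAAAAAAAAAAAAAAAAAAAAAAAAAAAAAAAAAAAAAAAAAAAAAAAAAAAAAAAAAAAAAAAAAAAAAAAAAAAAAAAAAAAAAAAAAAAAAAAAAAAAAAAAAAAAAAAAAAAAAAAAAAAAAAAAAAAAAAAAAAAAAAA="/>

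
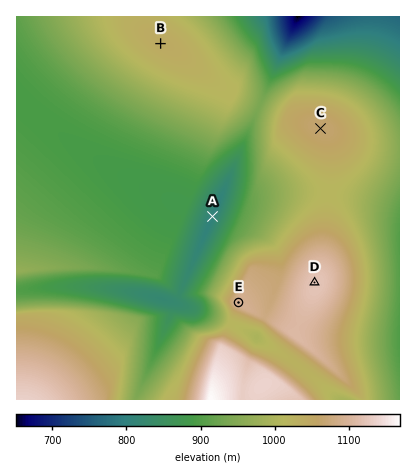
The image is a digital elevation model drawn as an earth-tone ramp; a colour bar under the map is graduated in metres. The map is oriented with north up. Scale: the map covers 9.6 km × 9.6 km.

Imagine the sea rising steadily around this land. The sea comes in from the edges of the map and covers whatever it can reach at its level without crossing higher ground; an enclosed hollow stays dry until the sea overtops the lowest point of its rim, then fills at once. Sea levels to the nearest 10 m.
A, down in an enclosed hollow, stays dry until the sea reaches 890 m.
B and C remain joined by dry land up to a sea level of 940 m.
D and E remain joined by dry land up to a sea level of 1080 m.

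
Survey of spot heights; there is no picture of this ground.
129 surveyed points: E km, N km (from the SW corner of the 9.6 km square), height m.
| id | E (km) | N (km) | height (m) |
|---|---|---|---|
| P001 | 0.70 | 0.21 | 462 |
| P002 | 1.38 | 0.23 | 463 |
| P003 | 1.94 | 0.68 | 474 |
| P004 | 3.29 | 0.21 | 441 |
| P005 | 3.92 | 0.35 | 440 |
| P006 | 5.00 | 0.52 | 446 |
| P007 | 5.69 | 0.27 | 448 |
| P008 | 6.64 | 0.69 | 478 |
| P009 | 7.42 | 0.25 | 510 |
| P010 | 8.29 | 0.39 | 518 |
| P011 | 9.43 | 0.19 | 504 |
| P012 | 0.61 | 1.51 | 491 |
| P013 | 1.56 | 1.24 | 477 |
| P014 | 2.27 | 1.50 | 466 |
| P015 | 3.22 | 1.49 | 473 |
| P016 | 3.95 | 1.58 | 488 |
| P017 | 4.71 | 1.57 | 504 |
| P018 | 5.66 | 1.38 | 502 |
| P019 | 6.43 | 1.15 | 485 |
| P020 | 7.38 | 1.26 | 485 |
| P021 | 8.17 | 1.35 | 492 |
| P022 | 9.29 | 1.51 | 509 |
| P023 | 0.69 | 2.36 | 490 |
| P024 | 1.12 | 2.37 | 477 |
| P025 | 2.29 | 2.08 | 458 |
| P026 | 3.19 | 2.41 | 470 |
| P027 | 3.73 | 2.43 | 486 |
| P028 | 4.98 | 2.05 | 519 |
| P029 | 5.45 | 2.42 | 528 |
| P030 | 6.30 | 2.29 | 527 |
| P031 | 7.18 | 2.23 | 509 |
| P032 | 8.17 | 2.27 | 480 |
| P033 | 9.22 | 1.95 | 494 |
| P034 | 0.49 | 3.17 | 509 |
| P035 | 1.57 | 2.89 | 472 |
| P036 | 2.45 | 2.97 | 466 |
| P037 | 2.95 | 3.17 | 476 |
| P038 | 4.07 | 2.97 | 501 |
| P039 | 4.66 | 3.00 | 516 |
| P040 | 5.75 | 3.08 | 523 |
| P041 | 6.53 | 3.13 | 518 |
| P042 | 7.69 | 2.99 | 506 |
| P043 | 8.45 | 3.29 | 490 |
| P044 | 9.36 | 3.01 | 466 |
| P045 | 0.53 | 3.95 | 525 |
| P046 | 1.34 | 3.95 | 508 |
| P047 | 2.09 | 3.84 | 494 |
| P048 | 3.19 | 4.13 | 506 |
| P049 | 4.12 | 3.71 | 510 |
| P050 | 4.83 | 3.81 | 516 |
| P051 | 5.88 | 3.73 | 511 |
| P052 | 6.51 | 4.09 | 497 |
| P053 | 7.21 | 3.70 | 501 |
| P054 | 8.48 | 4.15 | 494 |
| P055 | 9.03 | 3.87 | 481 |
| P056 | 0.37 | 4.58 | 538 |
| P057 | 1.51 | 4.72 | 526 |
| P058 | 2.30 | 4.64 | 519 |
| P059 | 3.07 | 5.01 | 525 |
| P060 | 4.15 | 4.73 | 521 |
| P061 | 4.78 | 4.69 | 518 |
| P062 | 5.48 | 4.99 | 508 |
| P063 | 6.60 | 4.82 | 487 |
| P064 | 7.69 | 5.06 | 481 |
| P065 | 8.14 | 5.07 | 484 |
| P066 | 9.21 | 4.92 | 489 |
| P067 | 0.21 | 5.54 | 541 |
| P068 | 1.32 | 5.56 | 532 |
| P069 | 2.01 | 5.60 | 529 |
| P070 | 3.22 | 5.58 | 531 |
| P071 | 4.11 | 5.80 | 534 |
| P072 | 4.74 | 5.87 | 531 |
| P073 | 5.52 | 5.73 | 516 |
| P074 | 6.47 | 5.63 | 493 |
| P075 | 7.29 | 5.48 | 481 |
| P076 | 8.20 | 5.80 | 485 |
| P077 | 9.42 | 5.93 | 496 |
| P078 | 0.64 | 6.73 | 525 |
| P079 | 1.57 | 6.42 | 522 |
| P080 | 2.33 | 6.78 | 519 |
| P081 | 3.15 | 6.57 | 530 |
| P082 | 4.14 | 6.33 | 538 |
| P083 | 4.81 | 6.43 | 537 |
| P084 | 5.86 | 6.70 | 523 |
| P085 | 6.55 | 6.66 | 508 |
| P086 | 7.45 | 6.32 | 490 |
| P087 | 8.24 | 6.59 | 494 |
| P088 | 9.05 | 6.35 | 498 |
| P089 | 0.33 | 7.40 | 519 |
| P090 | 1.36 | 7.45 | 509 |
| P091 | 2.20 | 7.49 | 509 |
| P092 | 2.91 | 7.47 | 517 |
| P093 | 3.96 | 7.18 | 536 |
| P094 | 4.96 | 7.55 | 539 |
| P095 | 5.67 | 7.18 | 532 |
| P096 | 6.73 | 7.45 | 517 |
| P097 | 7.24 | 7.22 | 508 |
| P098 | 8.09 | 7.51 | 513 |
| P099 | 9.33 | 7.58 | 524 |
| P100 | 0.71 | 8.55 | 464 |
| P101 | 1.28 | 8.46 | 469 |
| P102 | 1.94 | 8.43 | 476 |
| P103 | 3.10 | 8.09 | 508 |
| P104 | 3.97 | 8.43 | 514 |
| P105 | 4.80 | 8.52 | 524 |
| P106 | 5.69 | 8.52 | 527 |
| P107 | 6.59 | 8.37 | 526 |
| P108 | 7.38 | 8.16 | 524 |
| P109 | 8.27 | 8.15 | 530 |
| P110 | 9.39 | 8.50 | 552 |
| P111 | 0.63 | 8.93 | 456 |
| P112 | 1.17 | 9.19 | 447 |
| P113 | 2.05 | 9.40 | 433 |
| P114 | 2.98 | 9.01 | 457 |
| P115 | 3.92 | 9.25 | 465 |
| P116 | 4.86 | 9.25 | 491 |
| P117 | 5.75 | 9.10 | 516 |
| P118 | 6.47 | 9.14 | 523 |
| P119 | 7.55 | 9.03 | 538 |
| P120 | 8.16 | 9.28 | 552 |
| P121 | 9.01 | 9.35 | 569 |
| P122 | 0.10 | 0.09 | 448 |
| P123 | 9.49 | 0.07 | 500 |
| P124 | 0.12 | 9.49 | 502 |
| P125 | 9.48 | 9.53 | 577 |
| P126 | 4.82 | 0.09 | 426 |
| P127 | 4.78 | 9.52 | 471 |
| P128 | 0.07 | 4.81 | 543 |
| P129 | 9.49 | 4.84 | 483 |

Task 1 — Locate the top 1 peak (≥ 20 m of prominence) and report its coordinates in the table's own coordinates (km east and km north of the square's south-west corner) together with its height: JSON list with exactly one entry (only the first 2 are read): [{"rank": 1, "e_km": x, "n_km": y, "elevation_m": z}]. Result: [{"rank": 1, "e_km": 8.19, "n_km": 0.29, "elevation_m": 519}]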